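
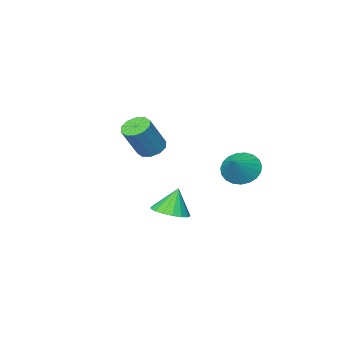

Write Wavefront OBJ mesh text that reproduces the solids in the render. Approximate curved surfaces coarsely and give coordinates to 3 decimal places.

v 2.43 1.376 1.882
v 2.889 1.94 1.549
v 3.969 2.088 3.284
v 3.51 1.524 3.618
v 2.506 2.164 1.768
v 3.587 2.312 3.504
v 2.094 2.087 2.03
v 3.175 2.235 3.766
v 1.811 1.739 2.236
v 2.891 1.886 3.972
v 1.764 1.252 2.307
v 2.844 1.399 4.043
v 1.971 0.812 2.216
v 3.051 0.96 3.951
v 2.353 0.588 1.996
v 3.434 0.736 3.732
v 2.765 0.665 1.734
v 3.846 0.813 3.47
v 3.049 1.014 1.528
v 4.129 1.161 3.264
v 3.096 1.501 1.457
v 4.176 1.648 3.193
v -0.351 -0.819 -4.105
v 0.262 -1.684 -3.896
v -0.889 -0.821 -2.535
v 0.572 -1.284 -3.79
v 0.67 -0.777 -3.755
v 0.534 -0.281 -3.801
v 0.196 0.093 -3.917
v -0.268 0.257 -4.076
v -0.75 0.175 -4.241
v -1.142 -0.135 -4.376
v -1.352 -0.602 -4.448
v -1.333 -1.118 -4.442
v -1.089 -1.566 -4.358
v -0.676 -1.843 -4.217
v -0.188 -1.886 -4.05
v -2.64 2.15 -0.549
v -1.963 2.312 -1.401
v -1.52 2.83 0.469
v -2.204 2.7 -1.396
v -2.521 2.994 -1.244
v -2.858 3.141 -0.973
v -3.157 3.118 -0.628
v -3.367 2.926 -0.269
v -3.451 2.601 0.041
v -3.395 2.197 0.249
v -3.209 1.785 0.319
v -2.924 1.437 0.239
v -2.59 1.211 0.022
v -2.264 1.148 -0.293
v -2.004 1.258 -0.653
v -1.854 1.522 -0.995
v -1.839 1.895 -1.259
f 2 1 5
f 2 5 3
f 3 5 6
f 3 6 4
f 5 1 7
f 5 7 6
f 6 7 8
f 6 8 4
f 7 1 9
f 7 9 8
f 8 9 10
f 8 10 4
f 9 1 11
f 9 11 10
f 10 11 12
f 10 12 4
f 11 1 13
f 11 13 12
f 12 13 14
f 12 14 4
f 13 1 15
f 13 15 14
f 14 15 16
f 14 16 4
f 15 1 17
f 15 17 16
f 16 17 18
f 16 18 4
f 17 1 19
f 17 19 18
f 18 19 20
f 18 20 4
f 19 1 21
f 19 21 20
f 20 21 22
f 20 22 4
f 21 1 2
f 21 2 22
f 22 2 3
f 22 3 4
f 24 23 26
f 24 26 25
f 26 23 27
f 26 27 25
f 27 23 28
f 27 28 25
f 28 23 29
f 28 29 25
f 29 23 30
f 29 30 25
f 30 23 31
f 30 31 25
f 31 23 32
f 31 32 25
f 32 23 33
f 32 33 25
f 33 23 34
f 33 34 25
f 34 23 35
f 34 35 25
f 35 23 36
f 35 36 25
f 36 23 37
f 36 37 25
f 37 23 24
f 37 24 25
f 39 38 41
f 39 41 40
f 41 38 42
f 41 42 40
f 42 38 43
f 42 43 40
f 43 38 44
f 43 44 40
f 44 38 45
f 44 45 40
f 45 38 46
f 45 46 40
f 46 38 47
f 46 47 40
f 47 38 48
f 47 48 40
f 48 38 49
f 48 49 40
f 49 38 50
f 49 50 40
f 50 38 51
f 50 51 40
f 51 38 52
f 51 52 40
f 52 38 53
f 52 53 40
f 53 38 54
f 53 54 40
f 54 38 39
f 54 39 40



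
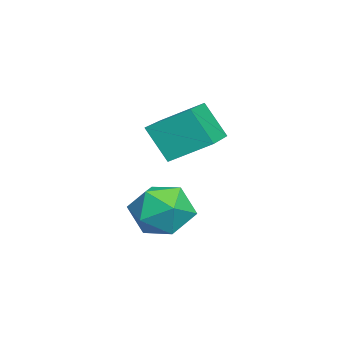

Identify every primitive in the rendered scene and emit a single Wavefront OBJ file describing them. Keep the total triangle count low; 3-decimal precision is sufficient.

v -3.792 2.416 1.418
v -4.08 1.674 2.701
v -3.763 3.807 2.229
v -4.052 3.065 3.512
v -1.848 2.195 1.728
v -2.137 1.453 3.011
v -1.82 3.586 2.539
v -2.108 2.844 3.822
v -1.977 3.076 -0.451
v -1.152 2.465 0.059
v -2.908 1.515 -0.819
v -2.083 0.904 -0.309
v -2.763 1.582 0.316
v -2.188 2.547 0.543
v -1.872 1.433 -1.303
v -1.297 2.398 -1.076
v -1.088 1.449 -0.468
v -1.638 1.542 0.533
v -2.422 2.438 -1.293
v -2.972 2.531 -0.292
f 2 4 1
f 5 2 1
f 1 4 3
f 3 5 1
f 2 8 4
f 6 2 5
f 6 8 2
f 4 8 3
f 7 5 3
f 3 8 7
f 7 6 5
f 8 6 7
f 9 20 14
f 9 14 10
f 9 10 16
f 9 16 19
f 9 19 20
f 10 14 18
f 14 20 13
f 20 19 11
f 19 16 15
f 16 10 17
f 12 18 13
f 12 13 11
f 12 11 15
f 12 15 17
f 12 17 18
f 13 18 14
f 11 13 20
f 15 11 19
f 17 15 16
f 18 17 10



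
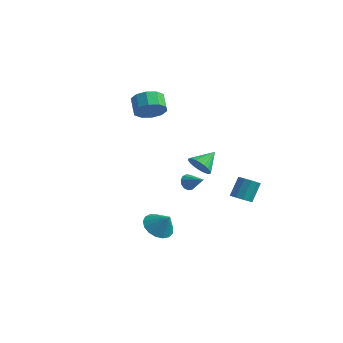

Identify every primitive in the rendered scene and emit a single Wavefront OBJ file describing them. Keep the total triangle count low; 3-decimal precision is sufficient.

v 0.201 -0.842 -4.041
v 0.989 -0.847 -4.672
v 1.019 -0.798 -3.019
v 0.891 -0.377 -4.613
v 0.635 -0.014 -4.424
v 0.279 0.16 -4.146
v -0.095 0.104 -3.844
v -0.401 -0.169 -3.588
v -0.569 -0.596 -3.435
v -0.561 -1.079 -3.421
v -0.378 -1.508 -3.549
v -0.063 -1.784 -3.79
v 0.313 -1.844 -4.088
v 0.663 -1.675 -4.376
v 0.907 -1.315 -4.586
v -3.595 3.206 2.671
v -3.281 2.672 3.494
v -3.971 3.279 4.151
v -4.285 3.814 3.329
v -2.899 3.176 3.429
v -3.588 3.784 4.087
v -2.782 3.692 3.075
v -3.471 4.3 3.733
v -2.976 4.023 2.567
v -3.665 4.63 3.225
v -3.406 4.041 2.098
v -4.096 4.649 2.756
v -3.909 3.741 1.849
v -4.599 4.348 2.506
v -4.292 3.236 1.913
v -4.981 3.844 2.571
v -4.409 2.72 2.267
v -5.098 3.328 2.925
v -4.215 2.39 2.775
v -4.904 2.997 3.433
v -3.784 2.371 3.244
v -4.474 2.979 3.902
v 3.921 2.045 -1.789
v 4.582 1.916 -1.7
v 4.581 2.726 -0.521
v 3.919 2.855 -0.611
v 4.548 2.261 -1.937
v 4.547 3.071 -0.758
v 4.275 2.524 -2.118
v 4.273 3.334 -0.939
v 3.866 2.604 -2.173
v 3.865 3.413 -0.994
v 3.478 2.47 -2.082
v 3.477 3.28 -0.903
v 3.259 2.174 -1.879
v 3.258 2.984 -0.7
v 3.293 1.829 -1.642
v 3.292 2.639 -0.463
v 3.567 1.566 -1.461
v 3.565 2.376 -0.282
v 3.975 1.487 -1.406
v 3.974 2.296 -0.227
v 4.363 1.62 -1.497
v 4.362 2.43 -0.318
v 1.261 0.6 -0.701
v 1.504 0.922 -1.118
v 2.399 0.52 -0.099
v 1.398 1.131 -0.89
v 1.249 1.171 -0.602
v 1.103 1.03 -0.346
v 1.008 0.753 -0.202
v 0.993 0.426 -0.217
v 1.063 0.155 -0.386
v 1.196 0.026 -0.655
v 1.35 0.078 -0.938
v 1.476 0.296 -1.147
v 1.533 0.611 -1.213
v 2.966 -0.626 1.635
v 3.48 -0.36 1.068
v 3.174 0.526 2.365
v 3.206 -0.243 0.963
v 2.895 -0.185 0.959
v 2.595 -0.195 1.059
v 2.352 -0.27 1.246
v 2.202 -0.399 1.493
v 2.169 -0.563 1.761
v 2.257 -0.736 2.01
v 2.453 -0.893 2.202
v 2.727 -1.009 2.307
v 3.038 -1.067 2.311
v 3.338 -1.058 2.211
v 3.581 -0.983 2.024
v 3.731 -0.854 1.777
v 3.764 -0.69 1.509
v 3.676 -0.516 1.26
f 2 1 4
f 2 4 3
f 4 1 5
f 4 5 3
f 5 1 6
f 5 6 3
f 6 1 7
f 6 7 3
f 7 1 8
f 7 8 3
f 8 1 9
f 8 9 3
f 9 1 10
f 9 10 3
f 10 1 11
f 10 11 3
f 11 1 12
f 11 12 3
f 12 1 13
f 12 13 3
f 13 1 14
f 13 14 3
f 14 1 15
f 14 15 3
f 15 1 2
f 15 2 3
f 17 16 20
f 17 20 18
f 18 20 21
f 18 21 19
f 20 16 22
f 20 22 21
f 21 22 23
f 21 23 19
f 22 16 24
f 22 24 23
f 23 24 25
f 23 25 19
f 24 16 26
f 24 26 25
f 25 26 27
f 25 27 19
f 26 16 28
f 26 28 27
f 27 28 29
f 27 29 19
f 28 16 30
f 28 30 29
f 29 30 31
f 29 31 19
f 30 16 32
f 30 32 31
f 31 32 33
f 31 33 19
f 32 16 34
f 32 34 33
f 33 34 35
f 33 35 19
f 34 16 36
f 34 36 35
f 35 36 37
f 35 37 19
f 36 16 17
f 36 17 37
f 37 17 18
f 37 18 19
f 39 38 42
f 39 42 40
f 40 42 43
f 40 43 41
f 42 38 44
f 42 44 43
f 43 44 45
f 43 45 41
f 44 38 46
f 44 46 45
f 45 46 47
f 45 47 41
f 46 38 48
f 46 48 47
f 47 48 49
f 47 49 41
f 48 38 50
f 48 50 49
f 49 50 51
f 49 51 41
f 50 38 52
f 50 52 51
f 51 52 53
f 51 53 41
f 52 38 54
f 52 54 53
f 53 54 55
f 53 55 41
f 54 38 56
f 54 56 55
f 55 56 57
f 55 57 41
f 56 38 58
f 56 58 57
f 57 58 59
f 57 59 41
f 58 38 39
f 58 39 59
f 59 39 40
f 59 40 41
f 61 60 63
f 61 63 62
f 63 60 64
f 63 64 62
f 64 60 65
f 64 65 62
f 65 60 66
f 65 66 62
f 66 60 67
f 66 67 62
f 67 60 68
f 67 68 62
f 68 60 69
f 68 69 62
f 69 60 70
f 69 70 62
f 70 60 71
f 70 71 62
f 71 60 72
f 71 72 62
f 72 60 61
f 72 61 62
f 74 73 76
f 74 76 75
f 76 73 77
f 76 77 75
f 77 73 78
f 77 78 75
f 78 73 79
f 78 79 75
f 79 73 80
f 79 80 75
f 80 73 81
f 80 81 75
f 81 73 82
f 81 82 75
f 82 73 83
f 82 83 75
f 83 73 84
f 83 84 75
f 84 73 85
f 84 85 75
f 85 73 86
f 85 86 75
f 86 73 87
f 86 87 75
f 87 73 88
f 87 88 75
f 88 73 89
f 88 89 75
f 89 73 90
f 89 90 75
f 90 73 74
f 90 74 75



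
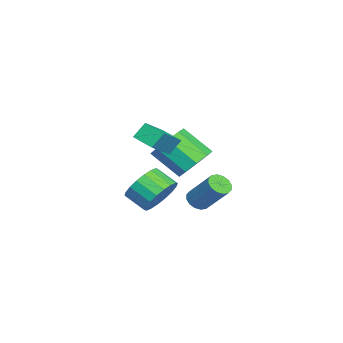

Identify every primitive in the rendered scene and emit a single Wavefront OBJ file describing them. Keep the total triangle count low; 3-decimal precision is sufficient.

v -1.679 2.256 0.139
v -0.754 1.903 0.126
v -1.216 0.652 1.228
v -2.141 1.004 1.241
v -0.82 2.362 0.619
v -1.282 1.111 1.722
v -1.288 2.771 0.888
v -1.75 1.52 1.99
v -1.939 2.939 0.806
v -2.401 1.688 1.908
v -2.469 2.787 0.412
v -2.93 1.536 1.514
v -2.629 2.386 -0.11
v -3.09 1.135 0.992
v -2.344 1.924 -0.515
v -2.806 0.673 0.587
v -1.749 1.617 -0.615
v -2.21 0.366 0.487
v -1.121 1.609 -0.361
v -1.582 0.358 0.741
v -1.816 2.35 -2.079
v -1.514 1.881 -1.887
v -0.842 2.861 -0.549
v -1.144 3.33 -0.741
v -1.326 2.021 -2.084
v -0.654 3.001 -0.746
v -1.27 2.249 -2.279
v -0.598 3.229 -0.941
v -1.36 2.504 -2.421
v -0.688 3.484 -1.082
v -1.573 2.718 -2.471
v -0.901 3.698 -1.133
v -1.85 2.833 -2.416
v -1.178 3.813 -1.078
v -2.118 2.819 -2.271
v -1.446 3.799 -0.933
v -2.306 2.679 -2.074
v -1.634 3.659 -0.736
v -2.362 2.451 -1.879
v -1.69 3.431 -0.541
v -2.272 2.196 -1.738
v -1.6 3.176 -0.399
v -2.059 1.982 -1.687
v -1.387 2.962 -0.349
v -1.782 1.867 -1.742
v -1.11 2.847 -0.404
v -0.614 0.482 1.767
v 0.825 -0.097 2.811
v -0.917 0.944 2.439
v 0.522 0.365 3.484
v -0.062 1.295 1.456
v 1.377 0.716 2.501
v -0.365 1.757 2.129
v 1.074 1.178 3.173
v -3.28 0.641 -2.7
v -2.748 -0.032 -3.288
v -3.229 -0.954 -2.668
v -3.76 -0.281 -2.08
v -2.457 0.051 -2.938
v -2.937 -0.87 -2.318
v -2.328 0.251 -2.541
v -2.809 -0.67 -1.921
v -2.389 0.529 -2.175
v -2.87 -0.393 -1.555
v -2.625 0.828 -1.913
v -3.106 -0.093 -1.294
v -2.992 1.091 -1.807
v -3.472 0.169 -1.188
v -3.415 1.264 -1.878
v -3.896 0.342 -1.259
v -3.811 1.314 -2.112
v -4.292 0.392 -1.492
v -4.103 1.23 -2.462
v -4.583 0.309 -1.842
v -4.231 1.03 -2.859
v -4.712 0.109 -2.239
v -4.17 0.753 -3.225
v -4.651 -0.169 -2.605
v -3.934 0.453 -3.486
v -4.415 -0.468 -2.867
v -3.568 0.191 -3.592
v -4.048 -0.731 -2.973
v -3.144 0.018 -3.521
v -3.625 -0.904 -2.902
f 2 1 5
f 2 5 3
f 3 5 6
f 3 6 4
f 5 1 7
f 5 7 6
f 6 7 8
f 6 8 4
f 7 1 9
f 7 9 8
f 8 9 10
f 8 10 4
f 9 1 11
f 9 11 10
f 10 11 12
f 10 12 4
f 11 1 13
f 11 13 12
f 12 13 14
f 12 14 4
f 13 1 15
f 13 15 14
f 14 15 16
f 14 16 4
f 15 1 17
f 15 17 16
f 16 17 18
f 16 18 4
f 17 1 19
f 17 19 18
f 18 19 20
f 18 20 4
f 19 1 2
f 19 2 20
f 20 2 3
f 20 3 4
f 22 21 25
f 22 25 23
f 23 25 26
f 23 26 24
f 25 21 27
f 25 27 26
f 26 27 28
f 26 28 24
f 27 21 29
f 27 29 28
f 28 29 30
f 28 30 24
f 29 21 31
f 29 31 30
f 30 31 32
f 30 32 24
f 31 21 33
f 31 33 32
f 32 33 34
f 32 34 24
f 33 21 35
f 33 35 34
f 34 35 36
f 34 36 24
f 35 21 37
f 35 37 36
f 36 37 38
f 36 38 24
f 37 21 39
f 37 39 38
f 38 39 40
f 38 40 24
f 39 21 41
f 39 41 40
f 40 41 42
f 40 42 24
f 41 21 43
f 41 43 42
f 42 43 44
f 42 44 24
f 43 21 45
f 43 45 44
f 44 45 46
f 44 46 24
f 45 21 22
f 45 22 46
f 46 22 23
f 46 23 24
f 48 50 47
f 51 48 47
f 47 50 49
f 49 51 47
f 48 54 50
f 52 48 51
f 52 54 48
f 50 54 49
f 53 51 49
f 49 54 53
f 53 52 51
f 54 52 53
f 56 55 59
f 56 59 57
f 57 59 60
f 57 60 58
f 59 55 61
f 59 61 60
f 60 61 62
f 60 62 58
f 61 55 63
f 61 63 62
f 62 63 64
f 62 64 58
f 63 55 65
f 63 65 64
f 64 65 66
f 64 66 58
f 65 55 67
f 65 67 66
f 66 67 68
f 66 68 58
f 67 55 69
f 67 69 68
f 68 69 70
f 68 70 58
f 69 55 71
f 69 71 70
f 70 71 72
f 70 72 58
f 71 55 73
f 71 73 72
f 72 73 74
f 72 74 58
f 73 55 75
f 73 75 74
f 74 75 76
f 74 76 58
f 75 55 77
f 75 77 76
f 76 77 78
f 76 78 58
f 77 55 79
f 77 79 78
f 78 79 80
f 78 80 58
f 79 55 81
f 79 81 80
f 80 81 82
f 80 82 58
f 81 55 83
f 81 83 82
f 82 83 84
f 82 84 58
f 83 55 56
f 83 56 84
f 84 56 57
f 84 57 58



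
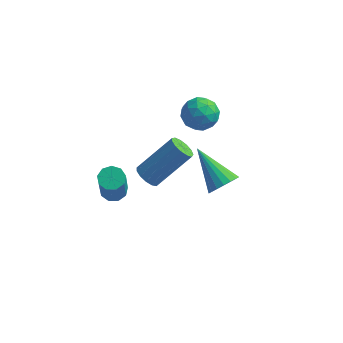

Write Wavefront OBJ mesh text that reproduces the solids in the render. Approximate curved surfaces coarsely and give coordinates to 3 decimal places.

v -2.718 1.812 -3.307
v -2.23 1.539 -3.524
v -1.035 2.514 -2.071
v -1.522 2.788 -1.853
v -2.26 1.829 -3.695
v -1.065 2.805 -2.241
v -2.436 2.114 -3.742
v -1.24 3.09 -2.288
v -2.701 2.303 -3.651
v -1.505 3.279 -2.197
v -2.971 2.337 -3.451
v -1.776 3.312 -1.997
v -3.161 2.203 -3.205
v -1.966 3.179 -1.751
v -3.21 1.946 -2.991
v -2.015 2.921 -1.538
v -3.103 1.646 -2.878
v -1.908 2.622 -1.424
v -2.874 1.399 -2.901
v -1.678 2.374 -1.447
v -2.595 1.283 -3.053
v -1.399 2.258 -1.599
v -2.355 1.335 -3.285
v -1.159 2.311 -1.831
v 1.638 -2.046 1.801
v 2.066 -1.533 1.924
v 0.322 -1.194 2.819
v 1.927 -1.445 1.67
v 1.73 -1.476 1.442
v 1.515 -1.62 1.285
v 1.325 -1.849 1.231
v 1.196 -2.117 1.289
v 1.155 -2.371 1.448
v 1.21 -2.56 1.678
v 1.349 -2.648 1.932
v 1.546 -2.617 2.16
v 1.761 -2.473 2.316
v 1.951 -2.244 2.371
v 2.08 -1.976 2.313
v 2.121 -1.722 2.153
v -3.557 0.131 -2.713
v -3.007 0.039 -2.828
v -2.772 -0.784 -1.042
v -3.323 -0.691 -0.927
v -3.051 0.389 -2.661
v -2.817 -0.434 -0.875
v -3.333 0.618 -2.518
v -3.098 -0.205 -0.733
v -3.719 0.619 -2.467
v -3.485 -0.204 -0.681
v -4.03 0.393 -2.53
v -3.795 -0.43 -0.745
v -4.12 0.044 -2.679
v -3.885 -0.779 -0.894
v -3.946 -0.264 -2.844
v -3.711 -1.087 -1.059
v -3.591 -0.387 -2.947
v -3.356 -1.21 -1.162
v -3.22 -0.267 -2.941
v -2.985 -1.09 -1.155
v -1.143 2.485 1.394
v -0.552 2.348 0.842
v -0.548 1.652 2.238
v 0.043 1.515 1.686
v -0.016 2.247 2.051
v -0.384 2.762 1.53
v -0.716 1.238 1.55
v -1.084 1.753 1.029
v -0.288 1.578 0.939
v 0.145 2.201 1.248
v -1.245 1.799 1.832
v -0.812 2.422 2.141
v -0.9 2.49 1.044
v -0.2 1.51 2.036
v -0.235 1.941 2.251
v 0.113 1.86 1.927
v -0.801 2.733 1.448
v -0.453 2.653 1.124
v -0.138 2.593 1.835
v -0.647 1.347 1.956
v -0.299 1.267 1.632
v -1.213 2.14 1.153
v -0.865 2.059 0.829
v -0.962 1.407 1.245
v -0.397 1.956 0.776
v -0.047 1.467 1.272
v -0.494 1.304 1.193
v -0.71 1.606 0.886
v -0.143 2.323 0.958
v 0.207 1.833 1.455
v 0.173 2.264 1.669
v -0.044 2.566 1.363
v 0.012 1.87 1.015
v -1.307 2.167 1.625
v -0.957 1.677 2.122
v -1.056 1.434 1.717
v -1.273 1.736 1.411
v -1.053 2.533 1.808
v -0.703 2.044 2.304
v -0.39 2.394 2.194
v -0.606 2.696 1.887
v -1.112 2.13 2.065
f 2 1 5
f 2 5 3
f 3 5 6
f 3 6 4
f 5 1 7
f 5 7 6
f 6 7 8
f 6 8 4
f 7 1 9
f 7 9 8
f 8 9 10
f 8 10 4
f 9 1 11
f 9 11 10
f 10 11 12
f 10 12 4
f 11 1 13
f 11 13 12
f 12 13 14
f 12 14 4
f 13 1 15
f 13 15 14
f 14 15 16
f 14 16 4
f 15 1 17
f 15 17 16
f 16 17 18
f 16 18 4
f 17 1 19
f 17 19 18
f 18 19 20
f 18 20 4
f 19 1 21
f 19 21 20
f 20 21 22
f 20 22 4
f 21 1 23
f 21 23 22
f 22 23 24
f 22 24 4
f 23 1 2
f 23 2 24
f 24 2 3
f 24 3 4
f 26 25 28
f 26 28 27
f 28 25 29
f 28 29 27
f 29 25 30
f 29 30 27
f 30 25 31
f 30 31 27
f 31 25 32
f 31 32 27
f 32 25 33
f 32 33 27
f 33 25 34
f 33 34 27
f 34 25 35
f 34 35 27
f 35 25 36
f 35 36 27
f 36 25 37
f 36 37 27
f 37 25 38
f 37 38 27
f 38 25 39
f 38 39 27
f 39 25 40
f 39 40 27
f 40 25 26
f 40 26 27
f 42 41 45
f 42 45 43
f 43 45 46
f 43 46 44
f 45 41 47
f 45 47 46
f 46 47 48
f 46 48 44
f 47 41 49
f 47 49 48
f 48 49 50
f 48 50 44
f 49 41 51
f 49 51 50
f 50 51 52
f 50 52 44
f 51 41 53
f 51 53 52
f 52 53 54
f 52 54 44
f 53 41 55
f 53 55 54
f 54 55 56
f 54 56 44
f 55 41 57
f 55 57 56
f 56 57 58
f 56 58 44
f 57 41 59
f 57 59 58
f 58 59 60
f 58 60 44
f 59 41 42
f 59 42 60
f 60 42 43
f 60 43 44
f 61 98 77
f 98 72 101
f 77 101 66
f 98 101 77
f 61 77 73
f 77 66 78
f 73 78 62
f 77 78 73
f 61 73 82
f 73 62 83
f 82 83 68
f 73 83 82
f 61 82 94
f 82 68 97
f 94 97 71
f 82 97 94
f 61 94 98
f 94 71 102
f 98 102 72
f 94 102 98
f 62 78 89
f 78 66 92
f 89 92 70
f 78 92 89
f 66 101 79
f 101 72 100
f 79 100 65
f 101 100 79
f 72 102 99
f 102 71 95
f 99 95 63
f 102 95 99
f 71 97 96
f 97 68 84
f 96 84 67
f 97 84 96
f 68 83 88
f 83 62 85
f 88 85 69
f 83 85 88
f 64 90 76
f 90 70 91
f 76 91 65
f 90 91 76
f 64 76 74
f 76 65 75
f 74 75 63
f 76 75 74
f 64 74 81
f 74 63 80
f 81 80 67
f 74 80 81
f 64 81 86
f 81 67 87
f 86 87 69
f 81 87 86
f 64 86 90
f 86 69 93
f 90 93 70
f 86 93 90
f 65 91 79
f 91 70 92
f 79 92 66
f 91 92 79
f 63 75 99
f 75 65 100
f 99 100 72
f 75 100 99
f 67 80 96
f 80 63 95
f 96 95 71
f 80 95 96
f 69 87 88
f 87 67 84
f 88 84 68
f 87 84 88
f 70 93 89
f 93 69 85
f 89 85 62
f 93 85 89



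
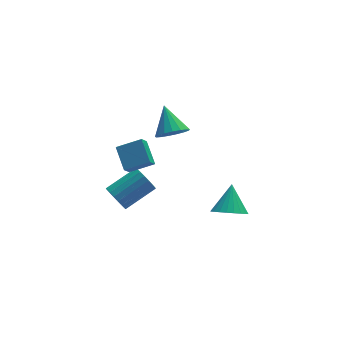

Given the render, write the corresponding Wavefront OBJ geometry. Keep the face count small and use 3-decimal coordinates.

v -2.759 0.987 -2.507
v -2.343 0.765 -3.226
v -0.504 1.251 -2.312
v -0.921 1.473 -1.593
v -2.414 1.137 -3.281
v -0.576 1.623 -2.366
v -2.554 1.48 -3.182
v -0.715 1.965 -2.267
v -2.734 1.724 -2.949
v -0.896 2.21 -2.035
v -2.919 1.823 -2.629
v -1.081 2.309 -1.715
v -3.073 1.757 -2.285
v -1.234 2.242 -1.371
v -3.164 1.537 -1.985
v -1.326 2.023 -1.07
v -3.176 1.209 -1.788
v -1.337 1.695 -0.874
v -3.104 0.837 -1.734
v -1.266 1.323 -0.819
v -2.965 0.495 -1.833
v -1.126 0.98 -0.918
v -2.784 0.25 -2.065
v -0.946 0.736 -1.151
v -2.599 0.151 -2.385
v -0.761 0.637 -1.471
v -2.446 0.218 -2.729
v -0.607 0.703 -1.815
v -2.354 0.437 -3.03
v -0.516 0.923 -2.115
v 3.352 -0.268 -4.204
v 4.299 -0.739 -4.142
v 3.848 0.908 -2.836
v 4.374 -0.445 -4.423
v 4.293 -0.123 -4.67
v 4.069 0.177 -4.846
v 3.735 0.409 -4.924
v 3.344 0.538 -4.893
v 2.953 0.544 -4.757
v 2.623 0.427 -4.536
v 2.404 0.204 -4.265
v 2.33 -0.091 -3.985
v 2.411 -0.412 -3.738
v 2.635 -0.712 -3.561
v 2.968 -0.944 -3.483
v 3.36 -1.073 -3.514
v 3.75 -1.079 -3.651
v 4.08 -0.962 -3.871
v 0.277 0.341 2.958
v 0.679 0.928 2.312
v 0.203 1.739 4.182
v 0.228 0.971 2.235
v -0.212 0.871 2.324
v -0.539 0.648 2.557
v -0.68 0.356 2.882
v -0.601 0.06 3.225
v -0.321 -0.172 3.506
v 0.096 -0.286 3.662
v 0.555 -0.256 3.656
v 0.95 -0.09 3.49
v 1.191 0.175 3.203
v 1.222 0.478 2.859
v 1.038 0.75 2.537
v -2.3 0.817 0.041
v -2.403 2.149 0.904
v -1.89 1.299 -0.654
v -1.993 2.631 0.209
v -0.927 0.529 0.651
v -1.03 1.861 1.514
v -0.517 1.011 -0.044
v -0.62 2.343 0.819
f 2 1 5
f 2 5 3
f 3 5 6
f 3 6 4
f 5 1 7
f 5 7 6
f 6 7 8
f 6 8 4
f 7 1 9
f 7 9 8
f 8 9 10
f 8 10 4
f 9 1 11
f 9 11 10
f 10 11 12
f 10 12 4
f 11 1 13
f 11 13 12
f 12 13 14
f 12 14 4
f 13 1 15
f 13 15 14
f 14 15 16
f 14 16 4
f 15 1 17
f 15 17 16
f 16 17 18
f 16 18 4
f 17 1 19
f 17 19 18
f 18 19 20
f 18 20 4
f 19 1 21
f 19 21 20
f 20 21 22
f 20 22 4
f 21 1 23
f 21 23 22
f 22 23 24
f 22 24 4
f 23 1 25
f 23 25 24
f 24 25 26
f 24 26 4
f 25 1 27
f 25 27 26
f 26 27 28
f 26 28 4
f 27 1 29
f 27 29 28
f 28 29 30
f 28 30 4
f 29 1 2
f 29 2 30
f 30 2 3
f 30 3 4
f 32 31 34
f 32 34 33
f 34 31 35
f 34 35 33
f 35 31 36
f 35 36 33
f 36 31 37
f 36 37 33
f 37 31 38
f 37 38 33
f 38 31 39
f 38 39 33
f 39 31 40
f 39 40 33
f 40 31 41
f 40 41 33
f 41 31 42
f 41 42 33
f 42 31 43
f 42 43 33
f 43 31 44
f 43 44 33
f 44 31 45
f 44 45 33
f 45 31 46
f 45 46 33
f 46 31 47
f 46 47 33
f 47 31 48
f 47 48 33
f 48 31 32
f 48 32 33
f 50 49 52
f 50 52 51
f 52 49 53
f 52 53 51
f 53 49 54
f 53 54 51
f 54 49 55
f 54 55 51
f 55 49 56
f 55 56 51
f 56 49 57
f 56 57 51
f 57 49 58
f 57 58 51
f 58 49 59
f 58 59 51
f 59 49 60
f 59 60 51
f 60 49 61
f 60 61 51
f 61 49 62
f 61 62 51
f 62 49 63
f 62 63 51
f 63 49 50
f 63 50 51
f 65 67 64
f 68 65 64
f 64 67 66
f 66 68 64
f 65 71 67
f 69 65 68
f 69 71 65
f 67 71 66
f 70 68 66
f 66 71 70
f 70 69 68
f 71 69 70



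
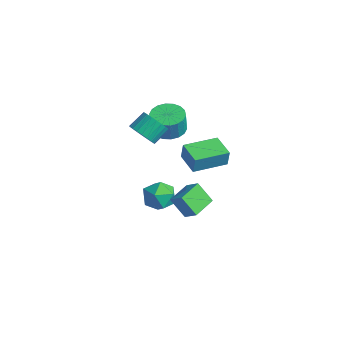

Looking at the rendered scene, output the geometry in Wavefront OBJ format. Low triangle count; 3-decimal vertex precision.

v -2.563 -0.792 1.011
v -1.971 -1.492 0.805
v -1.765 -1.688 2.063
v -2.357 -0.988 2.269
v -1.72 -1.158 0.816
v -1.513 -1.354 2.074
v -1.635 -0.751 0.865
v -1.429 -0.947 2.123
v -1.735 -0.353 0.944
v -1.529 -0.549 2.202
v -1.998 -0.041 1.035
v -1.792 -0.237 2.294
v -2.374 0.122 1.122
v -2.168 -0.074 2.38
v -2.787 0.104 1.187
v -2.58 -0.092 2.445
v -3.155 -0.092 1.217
v -2.949 -0.288 2.475
v -3.407 -0.426 1.206
v -3.2 -0.622 2.464
v -3.491 -0.833 1.157
v -3.285 -1.029 2.415
v -3.391 -1.231 1.078
v -3.185 -1.427 2.336
v -3.128 -1.543 0.986
v -2.922 -1.739 2.245
v -2.752 -1.706 0.9
v -2.546 -1.902 2.158
v -2.34 -1.688 0.835
v -2.133 -1.884 2.093
v 0.023 -3.87 3.282
v 0.609 -3.492 2.851
v 0.523 -2.612 3.506
v -0.063 -2.99 3.938
v 0.346 -3.4 2.693
v 0.261 -2.52 3.348
v 0.034 -3.379 2.625
v -0.051 -2.5 3.28
v -0.28 -3.434 2.657
v -0.365 -2.554 3.313
v -0.547 -3.554 2.785
v -0.633 -2.675 3.44
v -0.728 -3.723 2.988
v -0.814 -2.843 3.643
v -0.795 -3.914 3.235
v -0.88 -3.034 3.891
v -0.737 -4.098 3.491
v -0.822 -3.219 4.146
v -0.563 -4.248 3.714
v -0.649 -3.368 4.369
v -0.301 -4.34 3.872
v -0.386 -3.46 4.527
v 0.011 -4.36 3.94
v -0.074 -3.481 4.595
v 0.325 -4.306 3.907
v 0.24 -3.426 4.563
v 0.593 -4.185 3.78
v 0.507 -3.306 4.435
v 0.774 -4.017 3.577
v 0.688 -3.137 4.232
v 0.84 -3.826 3.329
v 0.755 -2.946 3.985
v 0.782 -3.641 3.074
v 0.697 -2.762 3.729
v 2.593 -3.174 3.06
v 2.754 -3.162 3.996
v 2.761 -1.332 3.007
v 2.922 -1.32 3.943
v 3.898 -3.3 2.837
v 4.059 -3.288 3.773
v 4.066 -1.458 2.784
v 4.227 -1.446 3.72
v 2.079 -3.491 -0.403
v 2.797 -3.274 0.146
v 1.538 -2.216 -0.199
v 2.256 -1.999 0.35
v 2.744 -3.041 -1.45
v 3.462 -2.824 -0.901
v 2.203 -1.766 -1.246
v 2.921 -1.549 -0.697
v -1.278 -1.294 -2.598
v -0.651 -1.556 -3.345
v -1.669 -2.864 -2.375
v -1.042 -3.126 -3.122
v -0.671 -2.771 -2.253
v -0.429 -1.8 -2.391
v -1.891 -2.62 -3.329
v -1.649 -1.649 -3.467
v -1.03 -2.375 -3.797
v -0.276 -2.469 -3.132
v -2.044 -1.951 -2.588
v -1.29 -2.045 -1.923
f 2 1 5
f 2 5 3
f 3 5 6
f 3 6 4
f 5 1 7
f 5 7 6
f 6 7 8
f 6 8 4
f 7 1 9
f 7 9 8
f 8 9 10
f 8 10 4
f 9 1 11
f 9 11 10
f 10 11 12
f 10 12 4
f 11 1 13
f 11 13 12
f 12 13 14
f 12 14 4
f 13 1 15
f 13 15 14
f 14 15 16
f 14 16 4
f 15 1 17
f 15 17 16
f 16 17 18
f 16 18 4
f 17 1 19
f 17 19 18
f 18 19 20
f 18 20 4
f 19 1 21
f 19 21 20
f 20 21 22
f 20 22 4
f 21 1 23
f 21 23 22
f 22 23 24
f 22 24 4
f 23 1 25
f 23 25 24
f 24 25 26
f 24 26 4
f 25 1 27
f 25 27 26
f 26 27 28
f 26 28 4
f 27 1 29
f 27 29 28
f 28 29 30
f 28 30 4
f 29 1 2
f 29 2 30
f 30 2 3
f 30 3 4
f 32 31 35
f 32 35 33
f 33 35 36
f 33 36 34
f 35 31 37
f 35 37 36
f 36 37 38
f 36 38 34
f 37 31 39
f 37 39 38
f 38 39 40
f 38 40 34
f 39 31 41
f 39 41 40
f 40 41 42
f 40 42 34
f 41 31 43
f 41 43 42
f 42 43 44
f 42 44 34
f 43 31 45
f 43 45 44
f 44 45 46
f 44 46 34
f 45 31 47
f 45 47 46
f 46 47 48
f 46 48 34
f 47 31 49
f 47 49 48
f 48 49 50
f 48 50 34
f 49 31 51
f 49 51 50
f 50 51 52
f 50 52 34
f 51 31 53
f 51 53 52
f 52 53 54
f 52 54 34
f 53 31 55
f 53 55 54
f 54 55 56
f 54 56 34
f 55 31 57
f 55 57 56
f 56 57 58
f 56 58 34
f 57 31 59
f 57 59 58
f 58 59 60
f 58 60 34
f 59 31 61
f 59 61 60
f 60 61 62
f 60 62 34
f 61 31 63
f 61 63 62
f 62 63 64
f 62 64 34
f 63 31 32
f 63 32 64
f 64 32 33
f 64 33 34
f 66 68 65
f 69 66 65
f 65 68 67
f 67 69 65
f 66 72 68
f 70 66 69
f 70 72 66
f 68 72 67
f 71 69 67
f 67 72 71
f 71 70 69
f 72 70 71
f 74 76 73
f 77 74 73
f 73 76 75
f 75 77 73
f 74 80 76
f 78 74 77
f 78 80 74
f 76 80 75
f 79 77 75
f 75 80 79
f 79 78 77
f 80 78 79
f 81 92 86
f 81 86 82
f 81 82 88
f 81 88 91
f 81 91 92
f 82 86 90
f 86 92 85
f 92 91 83
f 91 88 87
f 88 82 89
f 84 90 85
f 84 85 83
f 84 83 87
f 84 87 89
f 84 89 90
f 85 90 86
f 83 85 92
f 87 83 91
f 89 87 88
f 90 89 82



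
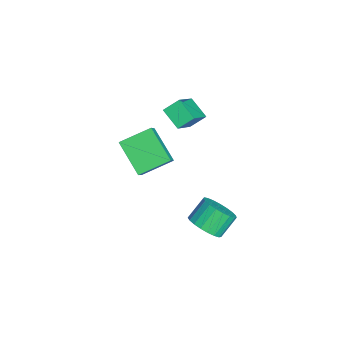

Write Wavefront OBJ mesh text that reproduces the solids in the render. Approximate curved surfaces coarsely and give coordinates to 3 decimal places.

v 4.08 2.341 -1.43
v 4.714 2.919 -1.492
v 4.174 3.597 -0.692
v 3.54 3.019 -0.63
v 4.485 3.032 -1.742
v 3.945 3.71 -0.942
v 4.187 3.026 -1.939
v 3.647 3.704 -1.139
v 3.869 2.901 -2.047
v 3.329 3.58 -1.247
v 3.589 2.68 -2.049
v 3.049 3.358 -1.249
v 3.393 2.4 -1.944
v 2.853 3.078 -1.144
v 3.316 2.11 -1.75
v 2.776 2.788 -0.949
v 3.371 1.859 -1.5
v 2.831 2.538 -0.7
v 3.549 1.692 -1.239
v 3.009 2.371 -0.439
v 3.818 1.637 -1.01
v 3.278 2.316 -0.21
v 4.133 1.704 -0.855
v 3.593 2.382 -0.054
v 4.439 1.881 -0.798
v 3.899 2.559 0.002
v 4.682 2.137 -0.851
v 4.142 2.816 -0.051
v 4.822 2.429 -1.004
v 4.282 3.107 -0.204
v 4.833 2.705 -1.231
v 4.293 3.384 -0.431
v -0.867 0.726 1.957
v -1.052 1.452 2.492
v -2.232 1.329 0.67
v -2.416 2.054 1.205
v -0.064 1.346 1.395
v -0.248 2.071 1.93
v -1.428 1.948 0.108
v -1.613 2.674 0.643
v -0.73 -0.253 -2.755
v -2.072 -1.088 -1.663
v -1.13 1.209 -2.128
v -2.471 0.374 -1.036
v 0.111 -0.414 -1.844
v -1.23 -1.249 -0.752
v -0.288 1.048 -1.217
v -1.63 0.213 -0.125
f 2 1 5
f 2 5 3
f 3 5 6
f 3 6 4
f 5 1 7
f 5 7 6
f 6 7 8
f 6 8 4
f 7 1 9
f 7 9 8
f 8 9 10
f 8 10 4
f 9 1 11
f 9 11 10
f 10 11 12
f 10 12 4
f 11 1 13
f 11 13 12
f 12 13 14
f 12 14 4
f 13 1 15
f 13 15 14
f 14 15 16
f 14 16 4
f 15 1 17
f 15 17 16
f 16 17 18
f 16 18 4
f 17 1 19
f 17 19 18
f 18 19 20
f 18 20 4
f 19 1 21
f 19 21 20
f 20 21 22
f 20 22 4
f 21 1 23
f 21 23 22
f 22 23 24
f 22 24 4
f 23 1 25
f 23 25 24
f 24 25 26
f 24 26 4
f 25 1 27
f 25 27 26
f 26 27 28
f 26 28 4
f 27 1 29
f 27 29 28
f 28 29 30
f 28 30 4
f 29 1 31
f 29 31 30
f 30 31 32
f 30 32 4
f 31 1 2
f 31 2 32
f 32 2 3
f 32 3 4
f 34 36 33
f 37 34 33
f 33 36 35
f 35 37 33
f 34 40 36
f 38 34 37
f 38 40 34
f 36 40 35
f 39 37 35
f 35 40 39
f 39 38 37
f 40 38 39
f 42 44 41
f 45 42 41
f 41 44 43
f 43 45 41
f 42 48 44
f 46 42 45
f 46 48 42
f 44 48 43
f 47 45 43
f 43 48 47
f 47 46 45
f 48 46 47



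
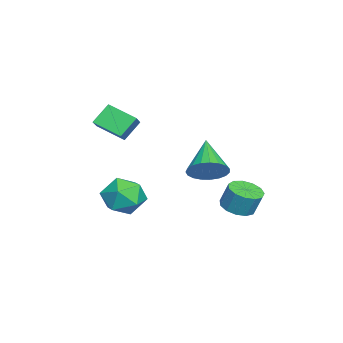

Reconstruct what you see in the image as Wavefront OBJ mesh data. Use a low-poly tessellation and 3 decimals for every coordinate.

v -1.218 -2.567 2.992
v -0.436 -2.567 3.531
v -0.817 -1.266 2.411
v -0.035 -1.266 2.95
v -0.625 -3.134 2.13
v 0.157 -3.134 2.669
v -0.224 -1.833 1.549
v 0.558 -1.833 2.088
v -1.865 2.84 -2.837
v -1.12 2.455 -2.785
v -0.99 2.855 -1.672
v -1.735 3.24 -1.723
v -1.034 2.89 -2.952
v -0.904 3.29 -1.838
v -1.212 3.309 -3.081
v -1.082 3.709 -1.968
v -1.598 3.579 -3.133
v -1.468 3.979 -2.02
v -2.068 3.615 -3.091
v -1.938 4.014 -1.978
v -2.473 3.404 -2.968
v -2.343 3.804 -1.855
v -2.686 3.015 -2.803
v -2.556 3.414 -1.69
v -2.638 2.57 -2.649
v -2.508 2.97 -1.536
v -2.344 2.211 -2.555
v -2.214 2.61 -1.441
v -1.899 2.051 -2.55
v -1.769 2.451 -1.436
v -1.442 2.143 -2.636
v -1.312 2.542 -1.522
v 0.01 -0.802 -1.812
v 1.092 -1.043 -1.692
v -0.412 -2.517 -1.448
v 0.67 -2.758 -1.328
v 0.156 -2.111 -0.58
v 0.417 -1.051 -0.804
v 0.263 -2.509 -2.336
v 0.524 -1.449 -2.56
v 1.248 -2.098 -2.015
v 1.182 -1.852 -0.93
v -0.502 -1.708 -2.21
v -0.568 -1.462 -1.125
v 2.095 2.143 0.972
v 2.622 2.312 1.707
v 0.585 1.817 2.128
v 2.485 2.659 1.626
v 2.28 2.918 1.432
v 2.044 3.042 1.158
v 1.816 3.011 0.852
v 1.637 2.83 0.567
v 1.537 2.53 0.352
v 1.533 2.163 0.244
v 1.627 1.793 0.262
v 1.802 1.483 0.402
v 2.027 1.287 0.641
v 2.264 1.239 0.938
v 2.472 1.348 1.24
v 2.615 1.594 1.496
v 2.668 1.935 1.661
f 2 4 1
f 5 2 1
f 1 4 3
f 3 5 1
f 2 8 4
f 6 2 5
f 6 8 2
f 4 8 3
f 7 5 3
f 3 8 7
f 7 6 5
f 8 6 7
f 10 9 13
f 10 13 11
f 11 13 14
f 11 14 12
f 13 9 15
f 13 15 14
f 14 15 16
f 14 16 12
f 15 9 17
f 15 17 16
f 16 17 18
f 16 18 12
f 17 9 19
f 17 19 18
f 18 19 20
f 18 20 12
f 19 9 21
f 19 21 20
f 20 21 22
f 20 22 12
f 21 9 23
f 21 23 22
f 22 23 24
f 22 24 12
f 23 9 25
f 23 25 24
f 24 25 26
f 24 26 12
f 25 9 27
f 25 27 26
f 26 27 28
f 26 28 12
f 27 9 29
f 27 29 28
f 28 29 30
f 28 30 12
f 29 9 31
f 29 31 30
f 30 31 32
f 30 32 12
f 31 9 10
f 31 10 32
f 32 10 11
f 32 11 12
f 33 44 38
f 33 38 34
f 33 34 40
f 33 40 43
f 33 43 44
f 34 38 42
f 38 44 37
f 44 43 35
f 43 40 39
f 40 34 41
f 36 42 37
f 36 37 35
f 36 35 39
f 36 39 41
f 36 41 42
f 37 42 38
f 35 37 44
f 39 35 43
f 41 39 40
f 42 41 34
f 46 45 48
f 46 48 47
f 48 45 49
f 48 49 47
f 49 45 50
f 49 50 47
f 50 45 51
f 50 51 47
f 51 45 52
f 51 52 47
f 52 45 53
f 52 53 47
f 53 45 54
f 53 54 47
f 54 45 55
f 54 55 47
f 55 45 56
f 55 56 47
f 56 45 57
f 56 57 47
f 57 45 58
f 57 58 47
f 58 45 59
f 58 59 47
f 59 45 60
f 59 60 47
f 60 45 61
f 60 61 47
f 61 45 46
f 61 46 47



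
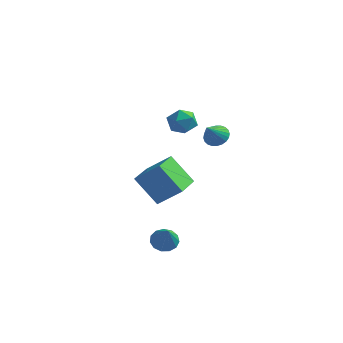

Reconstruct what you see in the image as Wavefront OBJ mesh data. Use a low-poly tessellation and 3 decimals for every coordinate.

v -0.139 1.657 3.304
v 0.682 1.202 3.426
v -0.882 0.498 3.974
v -0.061 0.043 4.096
v -0.243 0.83 4.588
v 0.216 1.546 4.174
v -0.416 0.154 3.226
v 0.043 0.87 2.812
v 0.51 0.272 3.377
v 0.617 0.69 4.22
v -0.817 1.01 3.18
v -0.71 1.428 4.023
v -0.295 -1.75 -1.585
v -1.707 -1.749 0.049
v -0.585 0.243 -1.838
v -1.998 0.245 -0.203
v 1.058 -1.405 -0.417
v -0.355 -1.403 1.218
v 0.767 0.589 -0.669
v -0.645 0.59 0.965
v 1.026 -3.451 -3.182
v 1.505 -2.836 -2.998
v 1.754 -4.449 -1.738
v 1.124 -2.775 -2.764
v 0.713 -2.929 -2.663
v 0.401 -3.248 -2.726
v 0.287 -3.631 -2.935
v 0.409 -3.957 -3.221
v 0.726 -4.123 -3.495
v 1.139 -4.074 -3.67
v 1.516 -3.828 -3.69
v 1.738 -3.462 -3.548
v 1.734 -3.092 -3.29
v 0.39 4.196 1.175
v 1.187 4.158 1.225
v 0.27 3.144 2.265
v 1.124 4.381 1.434
v 0.948 4.576 1.603
v 0.688 4.714 1.707
v 0.382 4.772 1.73
v 0.078 4.743 1.669
v -0.179 4.631 1.532
v -0.35 4.452 1.341
v -0.408 4.235 1.125
v -0.344 4.011 0.916
v -0.169 3.816 0.747
v 0.091 3.679 0.643
v 0.397 3.62 0.62
v 0.702 3.65 0.681
v 0.959 3.762 0.818
v 1.129 3.94 1.009
f 1 12 6
f 1 6 2
f 1 2 8
f 1 8 11
f 1 11 12
f 2 6 10
f 6 12 5
f 12 11 3
f 11 8 7
f 8 2 9
f 4 10 5
f 4 5 3
f 4 3 7
f 4 7 9
f 4 9 10
f 5 10 6
f 3 5 12
f 7 3 11
f 9 7 8
f 10 9 2
f 14 16 13
f 17 14 13
f 13 16 15
f 15 17 13
f 14 20 16
f 18 14 17
f 18 20 14
f 16 20 15
f 19 17 15
f 15 20 19
f 19 18 17
f 20 18 19
f 22 21 24
f 22 24 23
f 24 21 25
f 24 25 23
f 25 21 26
f 25 26 23
f 26 21 27
f 26 27 23
f 27 21 28
f 27 28 23
f 28 21 29
f 28 29 23
f 29 21 30
f 29 30 23
f 30 21 31
f 30 31 23
f 31 21 32
f 31 32 23
f 32 21 33
f 32 33 23
f 33 21 22
f 33 22 23
f 35 34 37
f 35 37 36
f 37 34 38
f 37 38 36
f 38 34 39
f 38 39 36
f 39 34 40
f 39 40 36
f 40 34 41
f 40 41 36
f 41 34 42
f 41 42 36
f 42 34 43
f 42 43 36
f 43 34 44
f 43 44 36
f 44 34 45
f 44 45 36
f 45 34 46
f 45 46 36
f 46 34 47
f 46 47 36
f 47 34 48
f 47 48 36
f 48 34 49
f 48 49 36
f 49 34 50
f 49 50 36
f 50 34 51
f 50 51 36
f 51 34 35
f 51 35 36



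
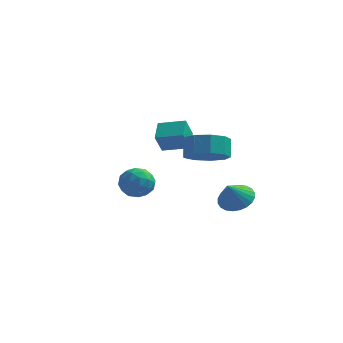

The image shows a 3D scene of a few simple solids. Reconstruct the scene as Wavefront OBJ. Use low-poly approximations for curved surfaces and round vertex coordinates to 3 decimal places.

v 0.838 2.324 -2.112
v 1.516 1.676 -2.318
v 0.542 1.656 -0.988
v 1.711 1.925 -2.118
v 1.774 2.235 -1.917
v 1.694 2.559 -1.746
v 1.484 2.846 -1.63
v 1.176 3.054 -1.588
v 0.816 3.151 -1.625
v 0.459 3.123 -1.736
v 0.161 2.972 -1.905
v -0.035 2.723 -2.105
v -0.098 2.413 -2.306
v -0.018 2.09 -2.477
v 0.192 1.802 -2.593
v 0.501 1.594 -2.635
v 0.86 1.497 -2.598
v 1.217 1.526 -2.487
v -2.732 1.829 0.918
v -2.949 1.337 1.969
v -2.885 2.928 1.401
v -3.102 2.436 2.451
v -1.358 1.884 1.229
v -1.575 1.392 2.279
v -1.511 2.983 1.711
v -1.728 2.491 2.762
v -4.109 1.557 -0.631
v -3.382 1.175 -0.139
v -4.018 0.405 -1.661
v -3.291 0.023 -1.169
v -4.174 0.02 -0.799
v -4.23 0.732 -0.162
v -3.17 0.848 -1.638
v -3.226 1.56 -1.001
v -2.802 0.737 -0.761
v -3.422 0.225 -0.243
v -3.978 1.355 -1.557
v -4.598 0.843 -1.039
v -3.754 1.468 -0.295
v -3.646 0.112 -1.505
v -4.165 0.111 -1.288
v -3.738 -0.114 -0.998
v -4.252 1.207 -0.309
v -3.825 0.983 -0.019
v -4.29 0.303 -0.407
v -3.575 0.597 -1.781
v -3.148 0.373 -1.491
v -3.662 1.694 -0.802
v -3.235 1.469 -0.512
v -3.11 1.277 -1.393
v -2.986 0.985 -0.371
v -2.932 0.308 -0.976
v -2.861 0.793 -1.252
v -2.894 1.212 -0.878
v -3.35 0.685 -0.067
v -3.297 0.007 -0.672
v -3.815 0.005 -0.454
v -3.848 0.424 -0.08
v -3.009 0.427 -0.432
v -4.103 1.573 -1.128
v -4.05 0.895 -1.733
v -3.552 1.156 -1.72
v -3.585 1.575 -1.346
v -4.468 1.272 -0.824
v -4.414 0.595 -1.429
v -4.506 0.368 -0.922
v -4.539 0.787 -0.548
v -4.391 1.153 -1.368
v 0.86 -3.798 3.527
v 1.911 -3.549 3.52
v 1.771 -2.932 4.345
v 0.72 -3.182 4.353
v 1.535 -3.072 3.099
v 1.395 -2.455 3.925
v 0.843 -2.935 2.879
v 0.703 -2.318 3.704
v 0.16 -3.202 2.962
v 0.019 -2.585 3.787
v -0.196 -3.748 3.31
v -0.337 -3.131 4.135
v -0.058 -4.318 3.759
v -0.198 -3.701 4.585
v 0.51 -4.644 4.1
v 0.37 -4.028 4.925
v 1.242 -4.575 4.173
v 1.102 -3.959 4.998
v 1.795 -4.143 3.944
v 1.655 -3.526 4.769
f 2 1 4
f 2 4 3
f 4 1 5
f 4 5 3
f 5 1 6
f 5 6 3
f 6 1 7
f 6 7 3
f 7 1 8
f 7 8 3
f 8 1 9
f 8 9 3
f 9 1 10
f 9 10 3
f 10 1 11
f 10 11 3
f 11 1 12
f 11 12 3
f 12 1 13
f 12 13 3
f 13 1 14
f 13 14 3
f 14 1 15
f 14 15 3
f 15 1 16
f 15 16 3
f 16 1 17
f 16 17 3
f 17 1 18
f 17 18 3
f 18 1 2
f 18 2 3
f 20 22 19
f 23 20 19
f 19 22 21
f 21 23 19
f 20 26 22
f 24 20 23
f 24 26 20
f 22 26 21
f 25 23 21
f 21 26 25
f 25 24 23
f 26 24 25
f 27 64 43
f 64 38 67
f 43 67 32
f 64 67 43
f 27 43 39
f 43 32 44
f 39 44 28
f 43 44 39
f 27 39 48
f 39 28 49
f 48 49 34
f 39 49 48
f 27 48 60
f 48 34 63
f 60 63 37
f 48 63 60
f 27 60 64
f 60 37 68
f 64 68 38
f 60 68 64
f 28 44 55
f 44 32 58
f 55 58 36
f 44 58 55
f 32 67 45
f 67 38 66
f 45 66 31
f 67 66 45
f 38 68 65
f 68 37 61
f 65 61 29
f 68 61 65
f 37 63 62
f 63 34 50
f 62 50 33
f 63 50 62
f 34 49 54
f 49 28 51
f 54 51 35
f 49 51 54
f 30 56 42
f 56 36 57
f 42 57 31
f 56 57 42
f 30 42 40
f 42 31 41
f 40 41 29
f 42 41 40
f 30 40 47
f 40 29 46
f 47 46 33
f 40 46 47
f 30 47 52
f 47 33 53
f 52 53 35
f 47 53 52
f 30 52 56
f 52 35 59
f 56 59 36
f 52 59 56
f 31 57 45
f 57 36 58
f 45 58 32
f 57 58 45
f 29 41 65
f 41 31 66
f 65 66 38
f 41 66 65
f 33 46 62
f 46 29 61
f 62 61 37
f 46 61 62
f 35 53 54
f 53 33 50
f 54 50 34
f 53 50 54
f 36 59 55
f 59 35 51
f 55 51 28
f 59 51 55
f 70 69 73
f 70 73 71
f 71 73 74
f 71 74 72
f 73 69 75
f 73 75 74
f 74 75 76
f 74 76 72
f 75 69 77
f 75 77 76
f 76 77 78
f 76 78 72
f 77 69 79
f 77 79 78
f 78 79 80
f 78 80 72
f 79 69 81
f 79 81 80
f 80 81 82
f 80 82 72
f 81 69 83
f 81 83 82
f 82 83 84
f 82 84 72
f 83 69 85
f 83 85 84
f 84 85 86
f 84 86 72
f 85 69 87
f 85 87 86
f 86 87 88
f 86 88 72
f 87 69 70
f 87 70 88
f 88 70 71
f 88 71 72



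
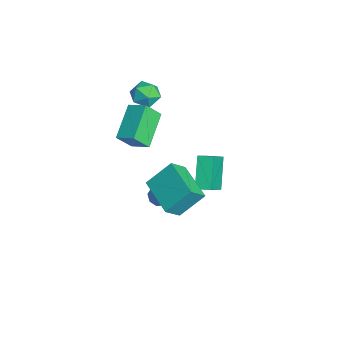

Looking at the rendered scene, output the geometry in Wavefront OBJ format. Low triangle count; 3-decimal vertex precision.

v -1.077 -2.496 1.035
v -2.716 -1.613 2.07
v -1.288 -1.696 0.019
v -2.926 -0.813 1.054
v -0.354 -1.707 1.506
v -1.992 -0.824 2.541
v -0.564 -0.907 0.49
v -2.203 -0.024 1.525
v -3.324 -0.253 2.944
v -2.615 -0.622 2.568
v -4.125 -0.658 1.832
v -3.416 -1.027 1.456
v -3.764 -1.382 2.186
v -3.269 -1.132 2.873
v -3.471 -0.148 1.527
v -2.976 0.102 2.214
v -2.706 -0.557 1.692
v -2.887 -1.32 2.099
v -3.853 0.04 2.301
v -4.034 -0.723 2.708
v -0.923 -0.439 -4.047
v -0.395 -0.593 -4.311
v 0.171 -0.114 -3.458
v -0.357 0.039 -3.193
v -0.547 -0.172 -4.446
v 0.019 0.306 -3.593
v -0.919 0.092 -4.347
v -0.353 0.57 -3.494
v -1.293 0.045 -4.072
v -0.727 0.523 -3.219
v -1.451 -0.286 -3.782
v -0.885 0.193 -2.929
v -1.299 -0.706 -3.647
v -0.733 -0.228 -2.794
v -0.927 -0.97 -3.746
v -0.361 -0.492 -2.893
v -0.553 -0.923 -4.021
v 0.013 -0.445 -3.168
v 1.8 -0.767 -0.485
v 2.204 -1.532 0.346
v 1.678 0.502 0.743
v 2.082 -0.263 1.574
v 3.838 -0.157 -0.914
v 4.242 -0.922 -0.083
v 3.716 1.112 0.314
v 4.12 0.347 1.145
v -2.314 2.401 -2.424
v -1.148 1.645 -1.188
v -1.958 3.161 -2.296
v -0.791 2.406 -1.06
v -1.009 2.034 -3.88
v 0.158 1.279 -2.644
v -0.652 2.795 -3.752
v 0.514 2.039 -2.516
f 2 4 1
f 5 2 1
f 1 4 3
f 3 5 1
f 2 8 4
f 6 2 5
f 6 8 2
f 4 8 3
f 7 5 3
f 3 8 7
f 7 6 5
f 8 6 7
f 9 20 14
f 9 14 10
f 9 10 16
f 9 16 19
f 9 19 20
f 10 14 18
f 14 20 13
f 20 19 11
f 19 16 15
f 16 10 17
f 12 18 13
f 12 13 11
f 12 11 15
f 12 15 17
f 12 17 18
f 13 18 14
f 11 13 20
f 15 11 19
f 17 15 16
f 18 17 10
f 22 21 25
f 22 25 23
f 23 25 26
f 23 26 24
f 25 21 27
f 25 27 26
f 26 27 28
f 26 28 24
f 27 21 29
f 27 29 28
f 28 29 30
f 28 30 24
f 29 21 31
f 29 31 30
f 30 31 32
f 30 32 24
f 31 21 33
f 31 33 32
f 32 33 34
f 32 34 24
f 33 21 35
f 33 35 34
f 34 35 36
f 34 36 24
f 35 21 37
f 35 37 36
f 36 37 38
f 36 38 24
f 37 21 22
f 37 22 38
f 38 22 23
f 38 23 24
f 40 42 39
f 43 40 39
f 39 42 41
f 41 43 39
f 40 46 42
f 44 40 43
f 44 46 40
f 42 46 41
f 45 43 41
f 41 46 45
f 45 44 43
f 46 44 45
f 48 50 47
f 51 48 47
f 47 50 49
f 49 51 47
f 48 54 50
f 52 48 51
f 52 54 48
f 50 54 49
f 53 51 49
f 49 54 53
f 53 52 51
f 54 52 53



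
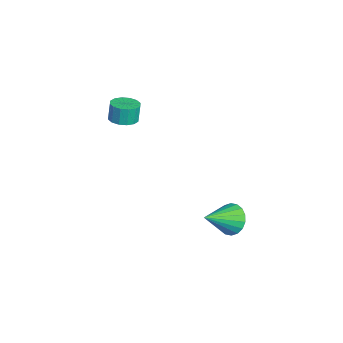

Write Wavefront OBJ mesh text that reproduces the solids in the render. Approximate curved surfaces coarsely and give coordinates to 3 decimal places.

v -0.206 -3.51 3.311
v 0.622 -3.431 3.424
v 0.455 -3.291 4.543
v -0.374 -3.37 4.429
v 0.479 -3.027 3.352
v 0.312 -2.886 4.471
v 0.153 -2.752 3.269
v -0.014 -2.612 4.388
v -0.27 -2.68 3.197
v -0.437 -2.54 4.316
v -0.676 -2.831 3.155
v -0.843 -2.691 4.274
v -0.956 -3.164 3.155
v -1.123 -3.023 4.274
v -1.035 -3.589 3.197
v -1.202 -3.449 4.316
v -0.892 -3.994 3.269
v -1.059 -3.853 4.388
v -0.566 -4.268 3.352
v -0.733 -4.128 4.471
v -0.143 -4.34 3.424
v -0.31 -4.2 4.543
v 0.263 -4.189 3.466
v 0.096 -4.049 4.585
v 0.543 -3.857 3.466
v 0.376 -3.716 4.585
v 2.639 1.923 -3.569
v 3.048 1.531 -4.453
v 3.481 0.277 -2.451
v 3.388 1.811 -4.297
v 3.579 2.114 -3.996
v 3.584 2.378 -3.611
v 3.402 2.552 -3.217
v 3.069 2.602 -2.893
v 2.65 2.517 -2.703
v 2.23 2.314 -2.685
v 1.89 2.034 -2.842
v 1.699 1.732 -3.142
v 1.694 1.467 -3.528
v 1.876 1.293 -3.921
v 2.209 1.243 -4.245
v 2.628 1.328 -4.435
f 2 1 5
f 2 5 3
f 3 5 6
f 3 6 4
f 5 1 7
f 5 7 6
f 6 7 8
f 6 8 4
f 7 1 9
f 7 9 8
f 8 9 10
f 8 10 4
f 9 1 11
f 9 11 10
f 10 11 12
f 10 12 4
f 11 1 13
f 11 13 12
f 12 13 14
f 12 14 4
f 13 1 15
f 13 15 14
f 14 15 16
f 14 16 4
f 15 1 17
f 15 17 16
f 16 17 18
f 16 18 4
f 17 1 19
f 17 19 18
f 18 19 20
f 18 20 4
f 19 1 21
f 19 21 20
f 20 21 22
f 20 22 4
f 21 1 23
f 21 23 22
f 22 23 24
f 22 24 4
f 23 1 25
f 23 25 24
f 24 25 26
f 24 26 4
f 25 1 2
f 25 2 26
f 26 2 3
f 26 3 4
f 28 27 30
f 28 30 29
f 30 27 31
f 30 31 29
f 31 27 32
f 31 32 29
f 32 27 33
f 32 33 29
f 33 27 34
f 33 34 29
f 34 27 35
f 34 35 29
f 35 27 36
f 35 36 29
f 36 27 37
f 36 37 29
f 37 27 38
f 37 38 29
f 38 27 39
f 38 39 29
f 39 27 40
f 39 40 29
f 40 27 41
f 40 41 29
f 41 27 42
f 41 42 29
f 42 27 28
f 42 28 29



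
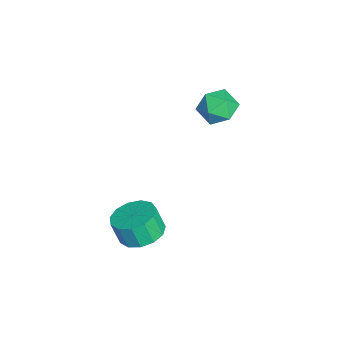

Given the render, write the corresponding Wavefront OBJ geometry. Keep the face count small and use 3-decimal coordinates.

v -4.274 2.627 3.862
v -3.79 3.154 3.4
v -3.71 1.546 3.22
v -3.226 2.073 2.758
v -3.084 1.986 3.594
v -3.433 2.655 3.99
v -4.067 2.045 2.63
v -4.416 2.714 3.026
v -3.662 2.794 2.639
v -3.054 2.758 3.234
v -4.446 1.942 3.386
v -3.838 1.906 3.981
v 0.68 -0.43 0.28
v 1.396 -0.918 0.206
v 1.276 -1.239 1.167
v 0.56 -0.75 1.24
v 1.544 -0.481 0.37
v 1.424 -0.802 1.331
v 1.417 -0.027 0.506
v 1.297 -0.348 1.467
v 1.057 0.299 0.57
v 0.937 -0.022 1.531
v 0.577 0.394 0.541
v 0.457 0.073 1.502
v 0.129 0.227 0.43
v 0.009 -0.094 1.391
v -0.143 -0.148 0.271
v -0.263 -0.469 1.232
v -0.154 -0.613 0.114
v -0.274 -0.933 1.075
v 0.099 -1.019 0.01
v -0.02 -1.34 0.971
v 0.537 -1.238 -0.008
v 0.418 -1.559 0.953
v 1.021 -1.201 0.065
v 0.901 -1.521 1.026
f 1 12 6
f 1 6 2
f 1 2 8
f 1 8 11
f 1 11 12
f 2 6 10
f 6 12 5
f 12 11 3
f 11 8 7
f 8 2 9
f 4 10 5
f 4 5 3
f 4 3 7
f 4 7 9
f 4 9 10
f 5 10 6
f 3 5 12
f 7 3 11
f 9 7 8
f 10 9 2
f 14 13 17
f 14 17 15
f 15 17 18
f 15 18 16
f 17 13 19
f 17 19 18
f 18 19 20
f 18 20 16
f 19 13 21
f 19 21 20
f 20 21 22
f 20 22 16
f 21 13 23
f 21 23 22
f 22 23 24
f 22 24 16
f 23 13 25
f 23 25 24
f 24 25 26
f 24 26 16
f 25 13 27
f 25 27 26
f 26 27 28
f 26 28 16
f 27 13 29
f 27 29 28
f 28 29 30
f 28 30 16
f 29 13 31
f 29 31 30
f 30 31 32
f 30 32 16
f 31 13 33
f 31 33 32
f 32 33 34
f 32 34 16
f 33 13 35
f 33 35 34
f 34 35 36
f 34 36 16
f 35 13 14
f 35 14 36
f 36 14 15
f 36 15 16



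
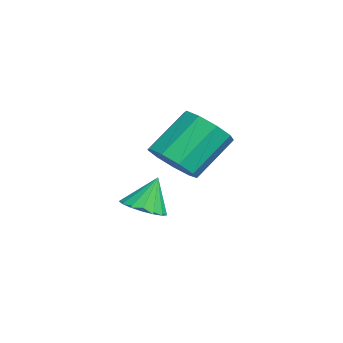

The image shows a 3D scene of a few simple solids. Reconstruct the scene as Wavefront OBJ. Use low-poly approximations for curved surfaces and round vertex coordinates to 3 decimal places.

v 2.544 -2.79 -1.075
v 3.1 -3.133 -0.501
v 2.553 -2.033 0.688
v 1.996 -1.69 0.115
v 3.361 -2.686 -0.795
v 2.814 -1.586 0.394
v 3.239 -2.288 -1.22
v 2.692 -1.187 -0.031
v 2.791 -2.124 -1.577
v 2.244 -1.024 -0.388
v 2.228 -2.273 -1.699
v 1.681 -1.172 -0.51
v 1.812 -2.663 -1.529
v 1.265 -1.563 -0.339
v 1.739 -3.113 -1.146
v 1.192 -2.013 0.043
v 2.042 -3.412 -0.73
v 1.495 -2.311 0.459
v 2.58 -3.42 -0.475
v 2.032 -2.319 0.714
v 0.385 -3.371 -3.72
v 1.104 -3.483 -3.54
v 0.175 -2.909 -2.6
v 1.1 -3.152 -3.677
v 0.933 -2.87 -3.825
v 0.64 -2.704 -3.948
v 0.288 -2.691 -4.019
v -0.041 -2.833 -4.022
v -0.273 -3.099 -3.956
v -0.354 -3.427 -3.835
v -0.266 -3.743 -3.688
v -0.029 -3.973 -3.549
v 0.303 -4.066 -3.449
v 0.654 -3.999 -3.41
v 0.943 -3.789 -3.443
f 2 1 5
f 2 5 3
f 3 5 6
f 3 6 4
f 5 1 7
f 5 7 6
f 6 7 8
f 6 8 4
f 7 1 9
f 7 9 8
f 8 9 10
f 8 10 4
f 9 1 11
f 9 11 10
f 10 11 12
f 10 12 4
f 11 1 13
f 11 13 12
f 12 13 14
f 12 14 4
f 13 1 15
f 13 15 14
f 14 15 16
f 14 16 4
f 15 1 17
f 15 17 16
f 16 17 18
f 16 18 4
f 17 1 19
f 17 19 18
f 18 19 20
f 18 20 4
f 19 1 2
f 19 2 20
f 20 2 3
f 20 3 4
f 22 21 24
f 22 24 23
f 24 21 25
f 24 25 23
f 25 21 26
f 25 26 23
f 26 21 27
f 26 27 23
f 27 21 28
f 27 28 23
f 28 21 29
f 28 29 23
f 29 21 30
f 29 30 23
f 30 21 31
f 30 31 23
f 31 21 32
f 31 32 23
f 32 21 33
f 32 33 23
f 33 21 34
f 33 34 23
f 34 21 35
f 34 35 23
f 35 21 22
f 35 22 23



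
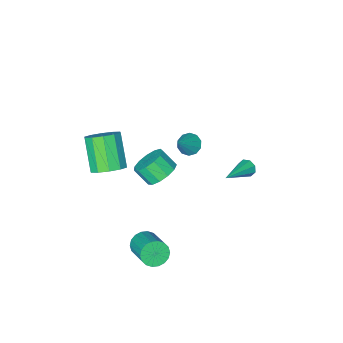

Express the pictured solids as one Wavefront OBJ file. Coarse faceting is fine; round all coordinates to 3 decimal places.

v 0.349 1.31 -0.145
v 1.208 1.308 -0.552
v 1.589 0.587 0.259
v 0.731 0.59 0.665
v 1.21 1.708 -0.197
v 1.592 0.988 0.614
v 0.939 1.983 0.174
v 1.321 1.262 0.985
v 0.481 2.043 0.444
v 0.862 1.323 1.255
v -0.019 1.872 0.527
v 0.362 1.151 1.338
v -0.402 1.521 0.396
v -0.021 0.801 1.207
v -0.547 1.104 0.093
v -0.165 0.384 0.904
v -0.407 0.753 -0.285
v -0.025 0.032 0.526
v -0.027 0.578 -0.619
v 0.355 -0.143 0.191
v 0.473 0.636 -0.803
v 0.854 -0.085 0.008
v 0.933 0.908 -0.778
v 1.315 0.187 0.033
v 2.192 2.411 -4.252
v 2.567 2.697 -4.886
v 2.944 4.254 -3.962
v 2.568 3.969 -3.328
v 2.237 2.806 -4.935
v 2.613 4.363 -4.011
v 1.897 2.837 -4.849
v 2.274 4.394 -3.925
v 1.616 2.783 -4.645
v 1.992 4.341 -3.72
v 1.449 2.656 -4.363
v 1.825 4.214 -3.438
v 1.429 2.481 -4.059
v 1.805 4.038 -3.134
v 1.56 2.291 -3.793
v 1.936 3.849 -2.869
v 1.816 2.126 -3.618
v 2.193 3.683 -2.694
v 2.147 2.017 -3.569
v 2.523 3.574 -2.645
v 2.486 1.986 -3.655
v 2.863 3.543 -2.731
v 2.768 2.039 -3.86
v 3.144 3.597 -2.935
v 2.935 2.166 -4.142
v 3.311 3.724 -3.217
v 2.955 2.342 -4.446
v 3.331 3.899 -3.521
v 2.824 2.531 -4.711
v 3.2 4.089 -3.787
v -0.71 2.194 2.616
v -0.224 1.848 2.31
v 0.31 2.626 3.744
v -0.221 2.233 2.16
v -0.404 2.604 2.183
v -0.704 2.818 2.372
v -1.006 2.794 2.654
v -1.195 2.54 2.922
v -1.198 2.155 3.073
v -1.015 1.784 3.049
v -0.715 1.57 2.86
v -0.413 1.594 2.578
v -4.669 1.831 -2.279
v -4.394 1.495 -2.616
v -2.811 2.489 -1.421
v -4.453 1.877 -2.783
v -4.639 2.232 -2.653
v -4.842 2.352 -2.305
v -4.944 2.167 -1.941
v -4.885 1.784 -1.775
v -4.7 1.429 -1.904
v -4.496 1.309 -2.253
v 2.453 -0.482 -0.098
v 3.405 -0.672 0.036
v 2.919 -1.988 1.613
v 1.967 -1.798 1.478
v 3.257 -0.2 0.385
v 2.771 -1.515 1.962
v 2.802 0.165 0.549
v 2.316 -1.15 2.126
v 2.214 0.282 0.466
v 1.728 -1.033 2.043
v 1.717 0.108 0.167
v 1.231 -1.208 1.744
v 1.501 -0.292 -0.233
v 1.015 -1.608 1.344
v 1.649 -0.765 -0.582
v 1.163 -2.08 0.995
v 2.104 -1.13 -0.746
v 1.618 -2.445 0.831
v 2.692 -1.247 -0.663
v 2.206 -2.562 0.914
v 3.189 -1.072 -0.364
v 2.703 -2.388 1.213
f 2 1 5
f 2 5 3
f 3 5 6
f 3 6 4
f 5 1 7
f 5 7 6
f 6 7 8
f 6 8 4
f 7 1 9
f 7 9 8
f 8 9 10
f 8 10 4
f 9 1 11
f 9 11 10
f 10 11 12
f 10 12 4
f 11 1 13
f 11 13 12
f 12 13 14
f 12 14 4
f 13 1 15
f 13 15 14
f 14 15 16
f 14 16 4
f 15 1 17
f 15 17 16
f 16 17 18
f 16 18 4
f 17 1 19
f 17 19 18
f 18 19 20
f 18 20 4
f 19 1 21
f 19 21 20
f 20 21 22
f 20 22 4
f 21 1 23
f 21 23 22
f 22 23 24
f 22 24 4
f 23 1 2
f 23 2 24
f 24 2 3
f 24 3 4
f 26 25 29
f 26 29 27
f 27 29 30
f 27 30 28
f 29 25 31
f 29 31 30
f 30 31 32
f 30 32 28
f 31 25 33
f 31 33 32
f 32 33 34
f 32 34 28
f 33 25 35
f 33 35 34
f 34 35 36
f 34 36 28
f 35 25 37
f 35 37 36
f 36 37 38
f 36 38 28
f 37 25 39
f 37 39 38
f 38 39 40
f 38 40 28
f 39 25 41
f 39 41 40
f 40 41 42
f 40 42 28
f 41 25 43
f 41 43 42
f 42 43 44
f 42 44 28
f 43 25 45
f 43 45 44
f 44 45 46
f 44 46 28
f 45 25 47
f 45 47 46
f 46 47 48
f 46 48 28
f 47 25 49
f 47 49 48
f 48 49 50
f 48 50 28
f 49 25 51
f 49 51 50
f 50 51 52
f 50 52 28
f 51 25 53
f 51 53 52
f 52 53 54
f 52 54 28
f 53 25 26
f 53 26 54
f 54 26 27
f 54 27 28
f 56 55 58
f 56 58 57
f 58 55 59
f 58 59 57
f 59 55 60
f 59 60 57
f 60 55 61
f 60 61 57
f 61 55 62
f 61 62 57
f 62 55 63
f 62 63 57
f 63 55 64
f 63 64 57
f 64 55 65
f 64 65 57
f 65 55 66
f 65 66 57
f 66 55 56
f 66 56 57
f 68 67 70
f 68 70 69
f 70 67 71
f 70 71 69
f 71 67 72
f 71 72 69
f 72 67 73
f 72 73 69
f 73 67 74
f 73 74 69
f 74 67 75
f 74 75 69
f 75 67 76
f 75 76 69
f 76 67 68
f 76 68 69
f 78 77 81
f 78 81 79
f 79 81 82
f 79 82 80
f 81 77 83
f 81 83 82
f 82 83 84
f 82 84 80
f 83 77 85
f 83 85 84
f 84 85 86
f 84 86 80
f 85 77 87
f 85 87 86
f 86 87 88
f 86 88 80
f 87 77 89
f 87 89 88
f 88 89 90
f 88 90 80
f 89 77 91
f 89 91 90
f 90 91 92
f 90 92 80
f 91 77 93
f 91 93 92
f 92 93 94
f 92 94 80
f 93 77 95
f 93 95 94
f 94 95 96
f 94 96 80
f 95 77 97
f 95 97 96
f 96 97 98
f 96 98 80
f 97 77 78
f 97 78 98
f 98 78 79
f 98 79 80



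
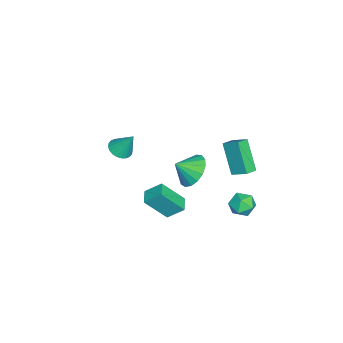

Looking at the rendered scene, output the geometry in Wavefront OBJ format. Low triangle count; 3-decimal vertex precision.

v -0.572 -0.462 -4.566
v -0.13 -1.63 -3.121
v -0.653 0.465 -3.792
v -0.21 -0.703 -2.347
v 0.33 -0.277 -4.693
v 0.773 -1.445 -3.248
v 0.25 0.65 -3.919
v 0.692 -0.518 -2.474
v 1.385 1.321 0.504
v 2.076 2.02 0.952
v 1.775 0.479 1.216
v 1.649 2.066 1.24
v 1.162 1.942 1.359
v 0.726 1.675 1.282
v 0.441 1.328 1.027
v 0.372 0.978 0.652
v 0.536 0.708 0.243
v 0.894 0.578 -0.106
v 1.365 0.618 -0.316
v 1.84 0.819 -0.338
v 2.212 1.135 -0.167
v 2.394 1.494 0.158
v 2.345 1.813 0.561
v -1.186 3.718 -3.349
v -0.678 4.117 -2.81
v -0.102 3.203 -3.99
v 0.406 3.602 -3.451
v -0.068 2.96 -3.185
v -0.738 3.278 -2.789
v -0.042 4.042 -4.011
v -0.712 4.36 -3.615
v 0.029 4.317 -3.219
v 0.013 3.649 -2.709
v -0.793 3.671 -4.091
v -0.809 3.003 -3.581
v -3.269 1.976 -0.968
v -2.924 2.881 -0.425
v -3.95 2.361 -1.177
v -3.606 3.266 -0.634
v -2.334 2.674 -2.726
v -1.99 3.579 -2.183
v -3.016 3.059 -2.935
v -2.671 3.964 -2.392
v -4.071 -3.997 -3.203
v -3.391 -3.758 -3.443
v -3.869 -3.183 -1.817
v -3.567 -3.542 -3.544
v -3.82 -3.395 -3.593
v -4.111 -3.34 -3.583
v -4.396 -3.385 -3.515
v -4.632 -3.523 -3.399
v -4.782 -3.733 -3.254
v -4.824 -3.983 -3.101
v -4.752 -4.236 -2.963
v -4.576 -4.452 -2.862
v -4.323 -4.599 -2.813
v -4.031 -4.654 -2.823
v -3.746 -4.609 -2.891
v -3.511 -4.471 -3.007
v -3.36 -4.261 -3.152
v -3.318 -4.01 -3.305
f 2 4 1
f 5 2 1
f 1 4 3
f 3 5 1
f 2 8 4
f 6 2 5
f 6 8 2
f 4 8 3
f 7 5 3
f 3 8 7
f 7 6 5
f 8 6 7
f 10 9 12
f 10 12 11
f 12 9 13
f 12 13 11
f 13 9 14
f 13 14 11
f 14 9 15
f 14 15 11
f 15 9 16
f 15 16 11
f 16 9 17
f 16 17 11
f 17 9 18
f 17 18 11
f 18 9 19
f 18 19 11
f 19 9 20
f 19 20 11
f 20 9 21
f 20 21 11
f 21 9 22
f 21 22 11
f 22 9 23
f 22 23 11
f 23 9 10
f 23 10 11
f 24 35 29
f 24 29 25
f 24 25 31
f 24 31 34
f 24 34 35
f 25 29 33
f 29 35 28
f 35 34 26
f 34 31 30
f 31 25 32
f 27 33 28
f 27 28 26
f 27 26 30
f 27 30 32
f 27 32 33
f 28 33 29
f 26 28 35
f 30 26 34
f 32 30 31
f 33 32 25
f 37 39 36
f 40 37 36
f 36 39 38
f 38 40 36
f 37 43 39
f 41 37 40
f 41 43 37
f 39 43 38
f 42 40 38
f 38 43 42
f 42 41 40
f 43 41 42
f 45 44 47
f 45 47 46
f 47 44 48
f 47 48 46
f 48 44 49
f 48 49 46
f 49 44 50
f 49 50 46
f 50 44 51
f 50 51 46
f 51 44 52
f 51 52 46
f 52 44 53
f 52 53 46
f 53 44 54
f 53 54 46
f 54 44 55
f 54 55 46
f 55 44 56
f 55 56 46
f 56 44 57
f 56 57 46
f 57 44 58
f 57 58 46
f 58 44 59
f 58 59 46
f 59 44 60
f 59 60 46
f 60 44 61
f 60 61 46
f 61 44 45
f 61 45 46



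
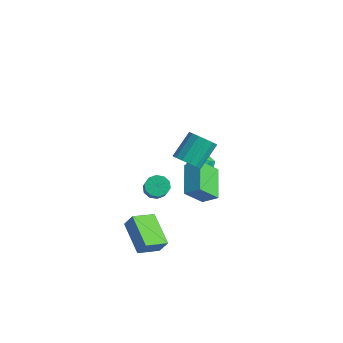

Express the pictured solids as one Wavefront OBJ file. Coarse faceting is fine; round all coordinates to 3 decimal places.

v -2.846 3.656 -2.123
v -2.889 2.64 -1.133
v -2.201 4.11 -1.63
v -2.244 3.093 -0.64
v -1.536 2.747 -3
v -1.579 1.73 -2.01
v -0.891 3.2 -2.507
v -0.934 2.184 -1.517
v 1.182 -0.021 2.481
v 1.893 0 2.595
v 1.688 1.022 3.674
v 0.978 1.001 3.559
v 1.829 0.261 2.337
v 1.624 1.283 3.415
v 1.592 0.445 2.116
v 1.387 1.468 3.195
v 1.245 0.505 1.994
v 1.04 1.528 3.072
v 0.882 0.424 2.002
v 0.677 1.446 3.08
v 0.599 0.224 2.138
v 0.394 1.246 3.216
v 0.472 -0.042 2.366
v 0.267 0.98 3.445
v 0.536 -0.303 2.625
v 0.331 0.719 3.703
v 0.773 -0.488 2.845
v 0.568 0.535 3.924
v 1.12 -0.548 2.968
v 0.915 0.475 4.046
v 1.483 -0.466 2.96
v 1.278 0.556 4.038
v 1.766 -0.266 2.824
v 1.561 0.756 3.902
v -1.817 0.31 -1.198
v -1.369 0.494 -1.552
v -0.114 -0.225 -0.335
v -0.563 -0.41 0.018
v -1.445 0.766 -1.312
v -0.191 0.047 -0.095
v -1.664 0.864 -1.029
v -0.409 0.145 0.188
v -1.941 0.75 -0.81
v -0.686 0.031 0.406
v -2.171 0.468 -0.74
v -0.916 -0.251 0.477
v -2.266 0.125 -0.845
v -1.011 -0.594 0.372
v -2.189 -0.147 -1.085
v -0.935 -0.866 0.132
v -1.971 -0.245 -1.368
v -0.716 -0.964 -0.151
v -1.694 -0.131 -1.586
v -0.439 -0.85 -0.37
v -1.464 0.151 -1.657
v -0.209 -0.568 -0.44
v -3.53 4.346 -2.63
v -2.816 4.189 -2.283
v -4.144 3.751 -1.637
v -3.43 3.594 -1.29
v -3.701 4.356 -1.332
v -3.322 4.723 -1.945
v -3.638 3.217 -1.975
v -3.259 3.584 -2.588
v -2.883 3.491 -1.877
v -2.922 4.195 -1.48
v -4.038 3.745 -2.44
v -4.077 4.449 -2.043
v 1.623 -2.924 -2.126
v 0.083 -2.622 -1.266
v 1.681 -1.803 -2.417
v 0.141 -1.501 -1.556
v 2.059 -2.759 -1.404
v 0.519 -2.457 -0.543
v 2.117 -1.638 -1.694
v 0.577 -1.336 -0.834
f 2 4 1
f 5 2 1
f 1 4 3
f 3 5 1
f 2 8 4
f 6 2 5
f 6 8 2
f 4 8 3
f 7 5 3
f 3 8 7
f 7 6 5
f 8 6 7
f 10 9 13
f 10 13 11
f 11 13 14
f 11 14 12
f 13 9 15
f 13 15 14
f 14 15 16
f 14 16 12
f 15 9 17
f 15 17 16
f 16 17 18
f 16 18 12
f 17 9 19
f 17 19 18
f 18 19 20
f 18 20 12
f 19 9 21
f 19 21 20
f 20 21 22
f 20 22 12
f 21 9 23
f 21 23 22
f 22 23 24
f 22 24 12
f 23 9 25
f 23 25 24
f 24 25 26
f 24 26 12
f 25 9 27
f 25 27 26
f 26 27 28
f 26 28 12
f 27 9 29
f 27 29 28
f 28 29 30
f 28 30 12
f 29 9 31
f 29 31 30
f 30 31 32
f 30 32 12
f 31 9 33
f 31 33 32
f 32 33 34
f 32 34 12
f 33 9 10
f 33 10 34
f 34 10 11
f 34 11 12
f 36 35 39
f 36 39 37
f 37 39 40
f 37 40 38
f 39 35 41
f 39 41 40
f 40 41 42
f 40 42 38
f 41 35 43
f 41 43 42
f 42 43 44
f 42 44 38
f 43 35 45
f 43 45 44
f 44 45 46
f 44 46 38
f 45 35 47
f 45 47 46
f 46 47 48
f 46 48 38
f 47 35 49
f 47 49 48
f 48 49 50
f 48 50 38
f 49 35 51
f 49 51 50
f 50 51 52
f 50 52 38
f 51 35 53
f 51 53 52
f 52 53 54
f 52 54 38
f 53 35 55
f 53 55 54
f 54 55 56
f 54 56 38
f 55 35 36
f 55 36 56
f 56 36 37
f 56 37 38
f 57 68 62
f 57 62 58
f 57 58 64
f 57 64 67
f 57 67 68
f 58 62 66
f 62 68 61
f 68 67 59
f 67 64 63
f 64 58 65
f 60 66 61
f 60 61 59
f 60 59 63
f 60 63 65
f 60 65 66
f 61 66 62
f 59 61 68
f 63 59 67
f 65 63 64
f 66 65 58
f 70 72 69
f 73 70 69
f 69 72 71
f 71 73 69
f 70 76 72
f 74 70 73
f 74 76 70
f 72 76 71
f 75 73 71
f 71 76 75
f 75 74 73
f 76 74 75



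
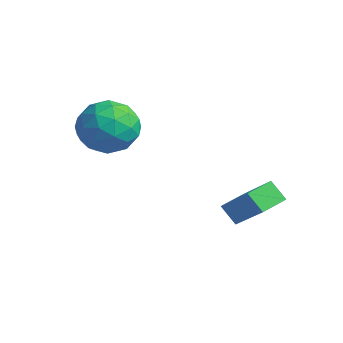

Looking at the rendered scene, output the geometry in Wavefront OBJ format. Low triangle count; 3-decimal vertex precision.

v -1.516 -2.641 3.089
v -0.517 -2.425 3.413
v -1.343 -4.275 3.647
v -0.344 -4.059 3.971
v -1.179 -3.621 4.481
v -1.286 -2.611 4.136
v -0.574 -4.089 2.924
v -0.681 -3.079 2.579
v 0.066 -3.32 3.31
v -0.308 -3.03 4.273
v -1.552 -3.67 2.787
v -1.926 -3.38 3.75
v -1.032 -2.39 3.202
v -0.828 -4.31 3.858
v -1.319 -4.053 4.158
v -0.732 -3.926 4.348
v -1.484 -2.499 3.627
v -0.896 -2.372 3.817
v -1.285 -3.075 4.446
v -0.964 -4.328 3.243
v -0.376 -4.201 3.433
v -1.128 -2.774 2.712
v -0.541 -2.647 2.902
v -0.575 -3.625 2.614
v -0.102 -2.788 3.332
v -0 -3.749 3.66
v -0.136 -3.767 3.044
v -0.199 -3.173 2.842
v -0.322 -2.618 3.898
v -0.22 -3.579 4.226
v -0.711 -3.321 4.526
v -0.774 -2.728 4.323
v 0.021 -3.144 3.837
v -1.64 -3.121 2.834
v -1.538 -4.082 3.162
v -1.086 -3.972 2.737
v -1.149 -3.379 2.534
v -1.86 -2.951 3.4
v -1.758 -3.912 3.728
v -1.661 -3.527 4.218
v -1.724 -2.933 4.016
v -1.881 -3.556 3.223
v 1.705 -0.462 -0.56
v 1.145 -0.612 0.034
v 1.606 0.511 -0.409
v 1.046 0.362 0.185
v 3.094 -0.522 0.735
v 2.534 -0.671 1.329
v 2.995 0.452 0.886
v 2.435 0.302 1.48
f 1 38 17
f 38 12 41
f 17 41 6
f 38 41 17
f 1 17 13
f 17 6 18
f 13 18 2
f 17 18 13
f 1 13 22
f 13 2 23
f 22 23 8
f 13 23 22
f 1 22 34
f 22 8 37
f 34 37 11
f 22 37 34
f 1 34 38
f 34 11 42
f 38 42 12
f 34 42 38
f 2 18 29
f 18 6 32
f 29 32 10
f 18 32 29
f 6 41 19
f 41 12 40
f 19 40 5
f 41 40 19
f 12 42 39
f 42 11 35
f 39 35 3
f 42 35 39
f 11 37 36
f 37 8 24
f 36 24 7
f 37 24 36
f 8 23 28
f 23 2 25
f 28 25 9
f 23 25 28
f 4 30 16
f 30 10 31
f 16 31 5
f 30 31 16
f 4 16 14
f 16 5 15
f 14 15 3
f 16 15 14
f 4 14 21
f 14 3 20
f 21 20 7
f 14 20 21
f 4 21 26
f 21 7 27
f 26 27 9
f 21 27 26
f 4 26 30
f 26 9 33
f 30 33 10
f 26 33 30
f 5 31 19
f 31 10 32
f 19 32 6
f 31 32 19
f 3 15 39
f 15 5 40
f 39 40 12
f 15 40 39
f 7 20 36
f 20 3 35
f 36 35 11
f 20 35 36
f 9 27 28
f 27 7 24
f 28 24 8
f 27 24 28
f 10 33 29
f 33 9 25
f 29 25 2
f 33 25 29
f 44 46 43
f 47 44 43
f 43 46 45
f 45 47 43
f 44 50 46
f 48 44 47
f 48 50 44
f 46 50 45
f 49 47 45
f 45 50 49
f 49 48 47
f 50 48 49



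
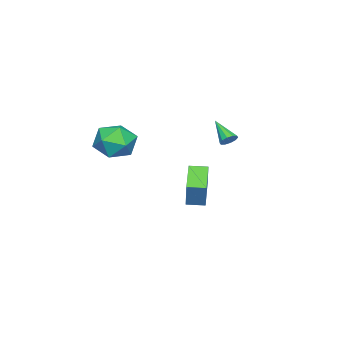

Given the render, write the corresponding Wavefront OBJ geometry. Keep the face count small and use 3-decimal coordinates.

v -0.73 1.36 1.886
v -0.261 1.205 2.013
v -1.33 0.32 2.834
v -0.344 1.434 2.212
v -0.575 1.636 2.287
v -0.865 1.732 2.208
v -1.103 1.686 2.007
v -1.199 1.515 1.759
v -1.115 1.286 1.56
v -0.884 1.085 1.486
v -0.594 0.988 1.564
v -0.356 1.034 1.765
v 2.531 -2.588 2.24
v 3.039 -1.787 2.973
v 4.121 -3.693 2.347
v 4.629 -2.892 3.08
v 3.697 -3.545 3.459
v 2.715 -2.862 3.392
v 4.445 -2.618 1.928
v 3.463 -1.935 1.861
v 4.222 -1.805 2.78
v 3.76 -2.378 3.726
v 3.4 -3.102 1.594
v 2.938 -3.675 2.54
v -3.33 -2.129 -2.822
v -2.728 -1.803 -1.266
v -3.726 -1.19 -2.866
v -3.124 -0.864 -1.31
v -1.696 -1.476 -3.59
v -1.094 -1.15 -2.034
v -2.092 -0.537 -3.634
v -1.49 -0.211 -2.078
f 2 1 4
f 2 4 3
f 4 1 5
f 4 5 3
f 5 1 6
f 5 6 3
f 6 1 7
f 6 7 3
f 7 1 8
f 7 8 3
f 8 1 9
f 8 9 3
f 9 1 10
f 9 10 3
f 10 1 11
f 10 11 3
f 11 1 12
f 11 12 3
f 12 1 2
f 12 2 3
f 13 24 18
f 13 18 14
f 13 14 20
f 13 20 23
f 13 23 24
f 14 18 22
f 18 24 17
f 24 23 15
f 23 20 19
f 20 14 21
f 16 22 17
f 16 17 15
f 16 15 19
f 16 19 21
f 16 21 22
f 17 22 18
f 15 17 24
f 19 15 23
f 21 19 20
f 22 21 14
f 26 28 25
f 29 26 25
f 25 28 27
f 27 29 25
f 26 32 28
f 30 26 29
f 30 32 26
f 28 32 27
f 31 29 27
f 27 32 31
f 31 30 29
f 32 30 31

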